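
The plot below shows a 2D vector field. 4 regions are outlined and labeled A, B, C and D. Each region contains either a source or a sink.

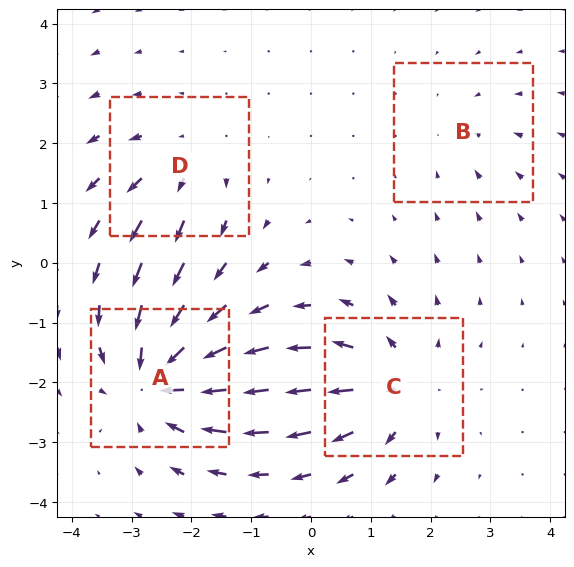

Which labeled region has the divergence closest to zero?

Divergence at each region's feature centre — A: about -7, B: about -2, C: about +5, D: about +3. Region B is closest to zero.

B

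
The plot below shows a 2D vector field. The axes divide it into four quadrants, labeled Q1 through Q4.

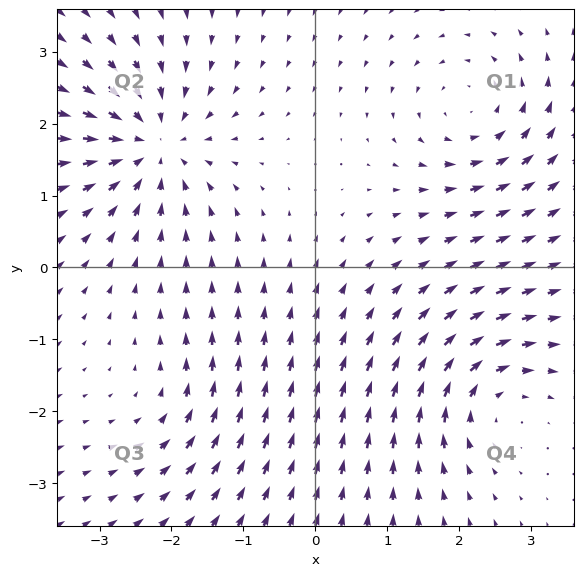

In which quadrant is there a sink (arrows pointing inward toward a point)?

The sink sits at approximately (-2.3, 1.7), which lies in quadrant Q2. The divergence there is about -6, negative as expected for a sink.

Q2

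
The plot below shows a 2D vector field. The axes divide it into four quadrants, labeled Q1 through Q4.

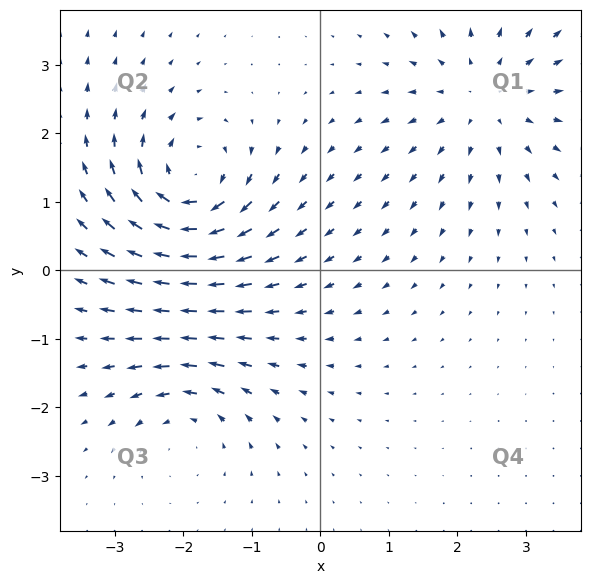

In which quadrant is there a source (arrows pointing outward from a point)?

Q1

The source sits at approximately (2.4, 2.5), which lies in quadrant Q1. The divergence there is about +3, positive as expected for a source.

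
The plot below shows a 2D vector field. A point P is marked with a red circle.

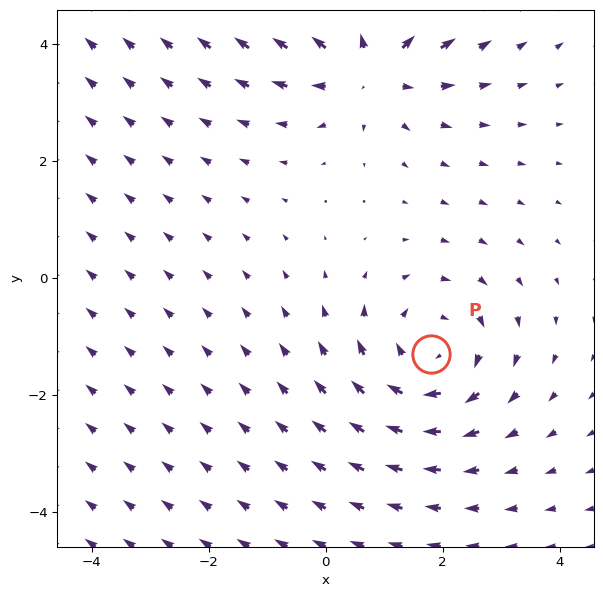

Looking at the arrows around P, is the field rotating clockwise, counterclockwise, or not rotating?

clockwise

Near P at (1.8, -1.3) the arrows circulate clockwise. The curl (z-component) there is about -3; negative curl means clockwise rotation.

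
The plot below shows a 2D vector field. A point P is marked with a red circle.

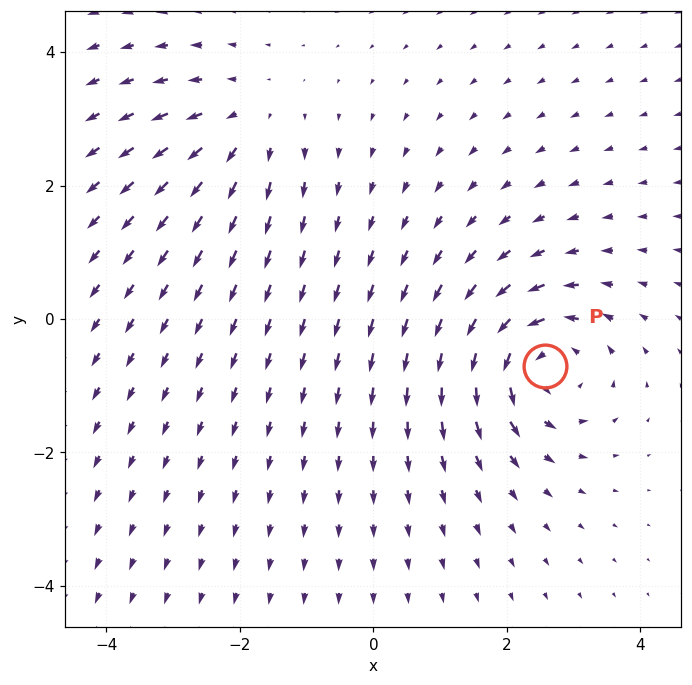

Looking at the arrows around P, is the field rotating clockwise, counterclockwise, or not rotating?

counterclockwise

Near P at (2.6, -0.7) the arrows circulate counterclockwise. The curl (z-component) there is about +5; positive curl means counterclockwise rotation.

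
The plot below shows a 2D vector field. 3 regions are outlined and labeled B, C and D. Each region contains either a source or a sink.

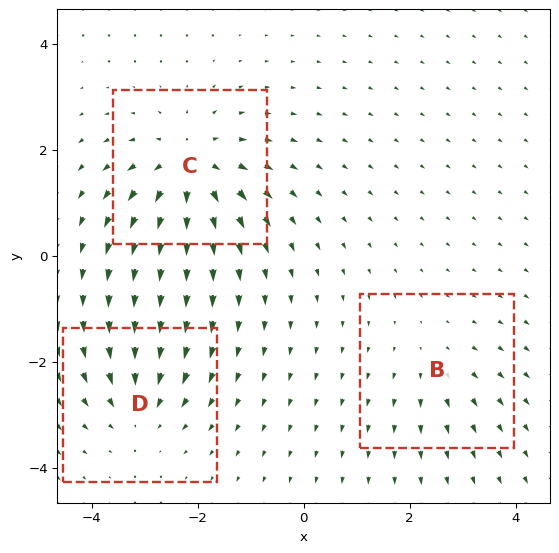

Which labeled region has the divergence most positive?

C

Divergence at each region's feature centre — B: about +2, C: about +5, D: about -3. Region C is most positive.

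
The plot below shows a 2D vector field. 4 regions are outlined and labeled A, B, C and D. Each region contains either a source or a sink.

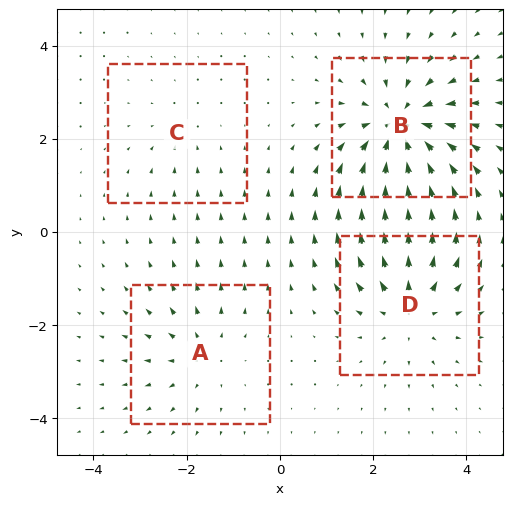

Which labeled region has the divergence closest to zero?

Divergence at each region's feature centre — A: about +3, B: about -7, C: about -2, D: about +5. Region C is closest to zero.

C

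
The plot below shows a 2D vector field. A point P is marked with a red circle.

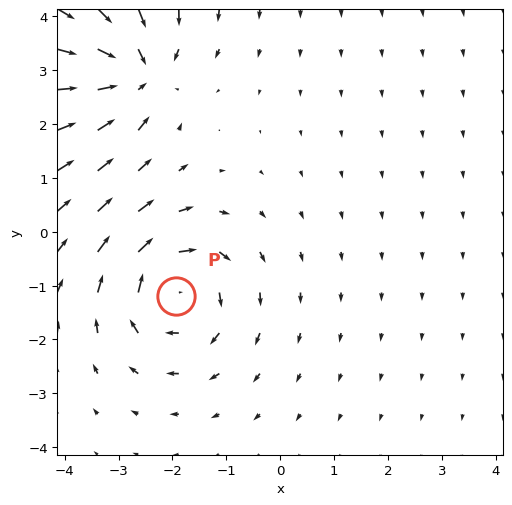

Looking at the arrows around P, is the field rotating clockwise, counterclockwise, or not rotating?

Near P at (-1.9, -1.2) the arrows circulate clockwise. The curl (z-component) there is about -4; negative curl means clockwise rotation.

clockwise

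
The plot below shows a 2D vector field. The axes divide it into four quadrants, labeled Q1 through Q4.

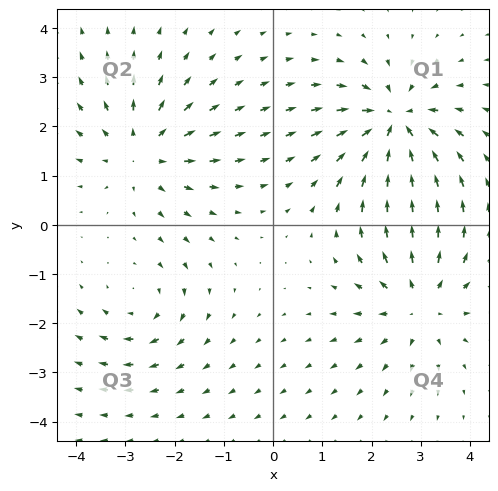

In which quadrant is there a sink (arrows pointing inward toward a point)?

Q1

The sink sits at approximately (2.5, 2.1), which lies in quadrant Q1. The divergence there is about -6, negative as expected for a sink.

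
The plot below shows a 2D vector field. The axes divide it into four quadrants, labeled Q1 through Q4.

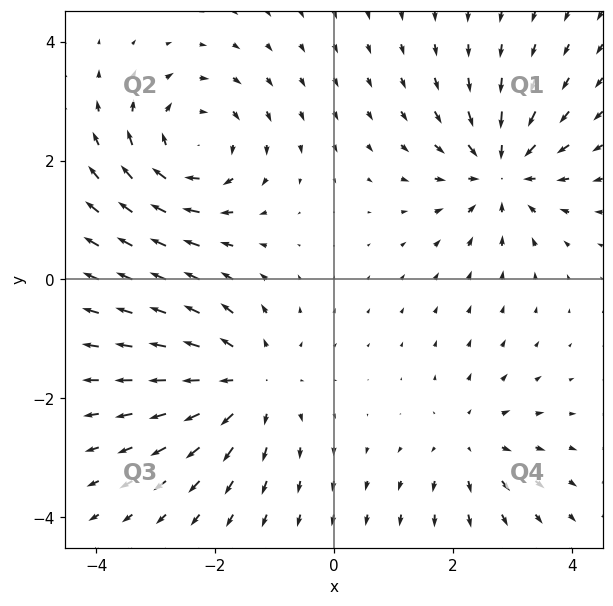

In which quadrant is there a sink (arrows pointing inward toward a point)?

The sink sits at approximately (2.8, 1.8), which lies in quadrant Q1. The divergence there is about -5, negative as expected for a sink.

Q1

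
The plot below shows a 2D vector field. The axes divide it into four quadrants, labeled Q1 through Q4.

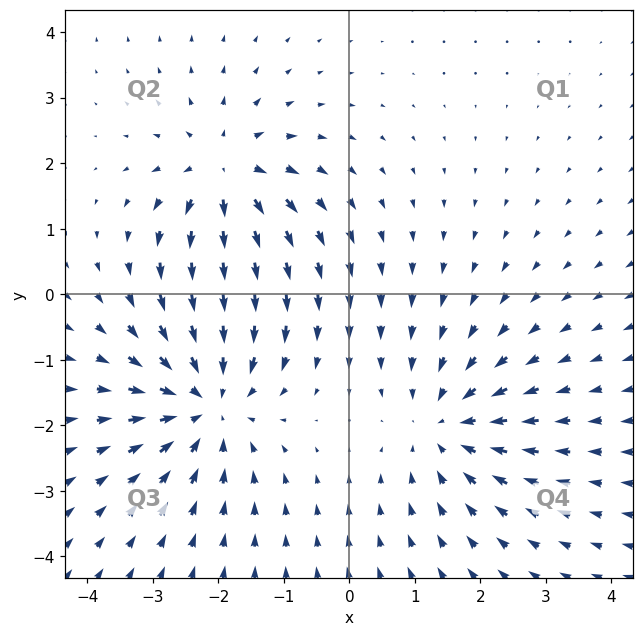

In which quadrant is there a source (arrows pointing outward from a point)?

Q2

The source sits at approximately (-1.9, 1.9), which lies in quadrant Q2. The divergence there is about +5, positive as expected for a source.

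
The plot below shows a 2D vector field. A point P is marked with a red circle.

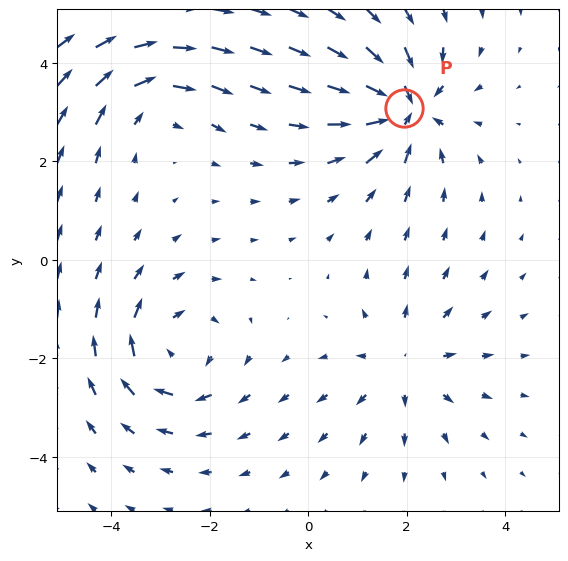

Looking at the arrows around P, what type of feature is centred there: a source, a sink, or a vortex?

sink

At P (2.0, 3.1) the arrows converge inward. Divergence about -5, curl ≈0 — negative divergence with near-zero curl is a sink.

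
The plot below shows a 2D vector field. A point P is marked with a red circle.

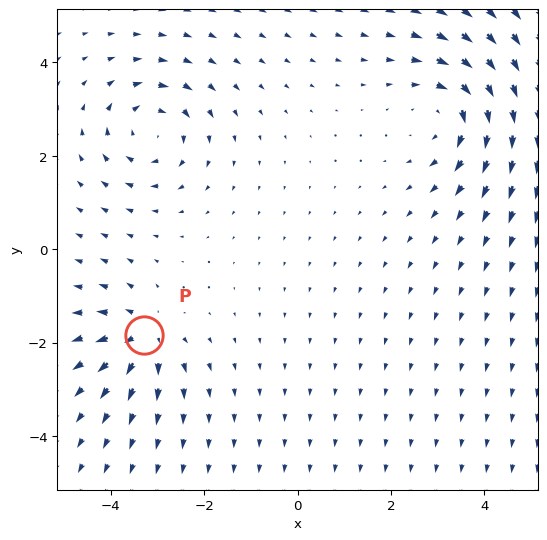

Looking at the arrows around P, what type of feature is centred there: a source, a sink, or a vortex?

At P (-3.3, -1.8) the arrows spread outward. Divergence about +4, curl ≈0 — positive divergence with near-zero curl is a source.

source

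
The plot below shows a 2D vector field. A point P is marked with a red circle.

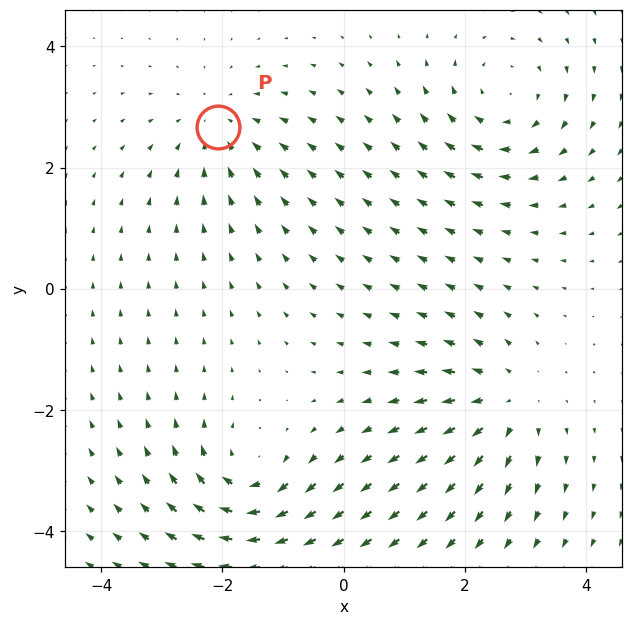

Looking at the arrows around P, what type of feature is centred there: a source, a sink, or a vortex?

At P (-2.1, 2.7) the arrows converge inward. Divergence about -3, curl ≈0 — negative divergence with near-zero curl is a sink.

sink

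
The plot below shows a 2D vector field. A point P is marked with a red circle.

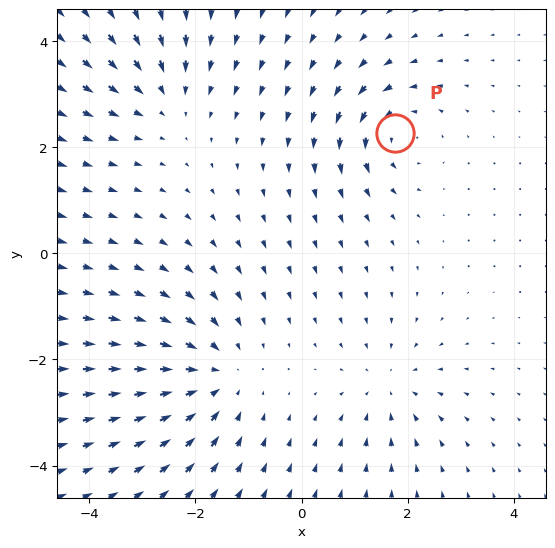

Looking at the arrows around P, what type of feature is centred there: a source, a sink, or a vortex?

At P (1.8, 2.3) the arrows circulate counterclockwise. Divergence ≈0, curl about +4 — near-zero divergence with nonzero curl is a vortex.

vortex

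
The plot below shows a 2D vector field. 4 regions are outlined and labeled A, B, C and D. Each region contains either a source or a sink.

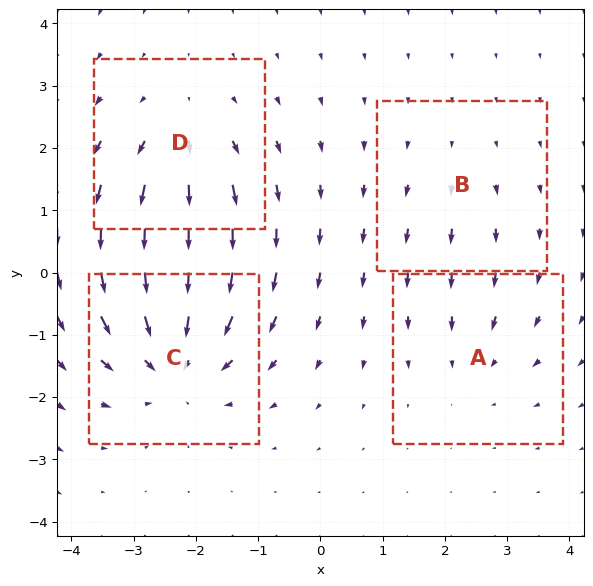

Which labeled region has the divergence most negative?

C

Divergence at each region's feature centre — A: about -3, B: about +2, C: about -7, D: about +4. Region C is most negative.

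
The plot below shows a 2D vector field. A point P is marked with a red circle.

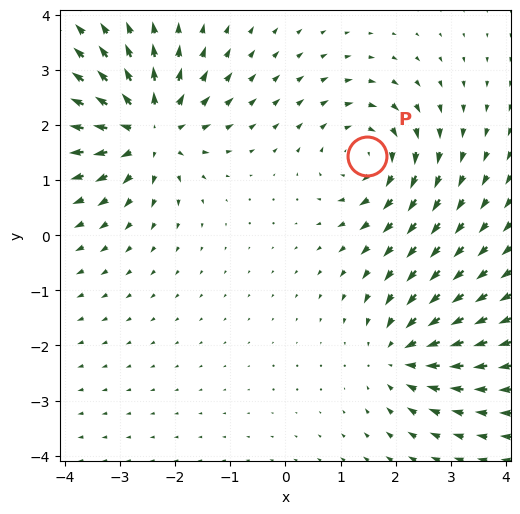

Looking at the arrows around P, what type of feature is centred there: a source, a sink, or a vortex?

vortex

At P (1.5, 1.4) the arrows circulate clockwise. Divergence ≈0, curl about -4 — near-zero divergence with nonzero curl is a vortex.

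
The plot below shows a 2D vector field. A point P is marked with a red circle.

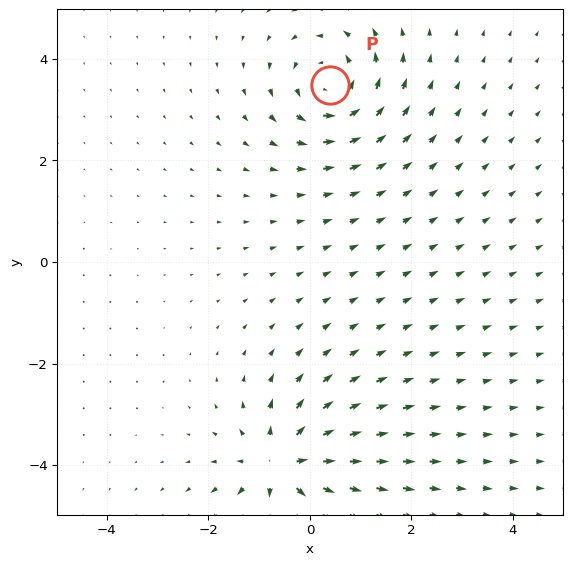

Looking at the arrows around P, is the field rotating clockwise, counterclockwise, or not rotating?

Near P at (0.4, 3.5) the arrows circulate counterclockwise. The curl (z-component) there is about +5; positive curl means counterclockwise rotation.

counterclockwise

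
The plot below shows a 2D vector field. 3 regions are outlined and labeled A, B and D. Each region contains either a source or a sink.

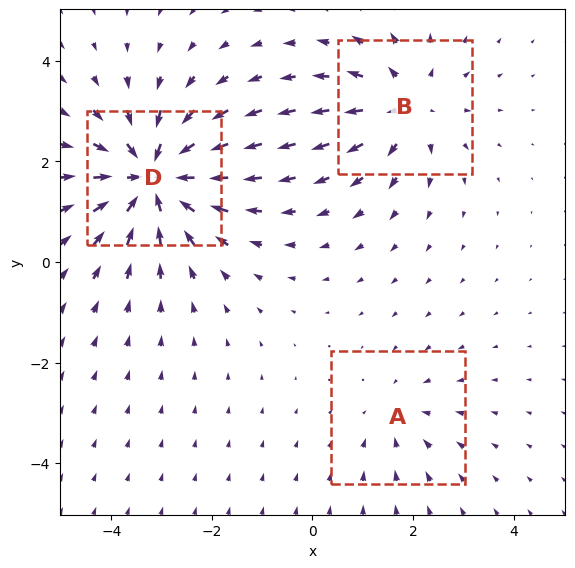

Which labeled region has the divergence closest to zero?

Divergence at each region's feature centre — A: about -2, B: about +3, D: about -5. Region A is closest to zero.

A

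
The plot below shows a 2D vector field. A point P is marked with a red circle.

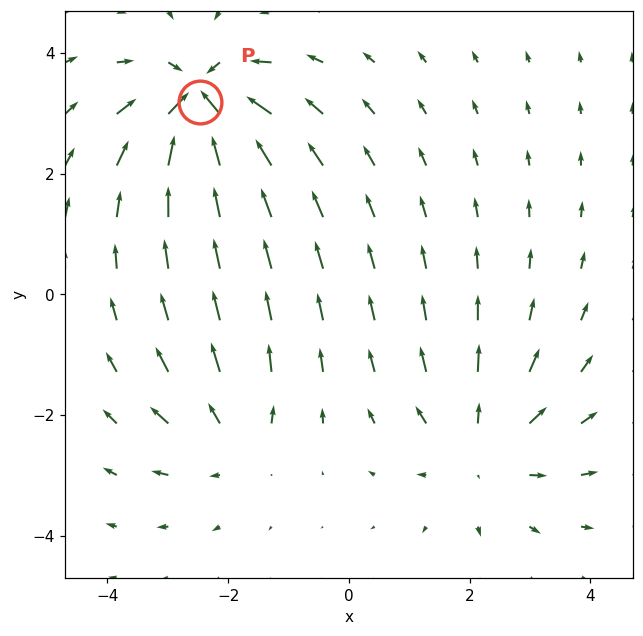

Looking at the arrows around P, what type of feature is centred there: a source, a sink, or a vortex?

At P (-2.5, 3.2) the arrows converge inward. Divergence about -6, curl ≈0 — negative divergence with near-zero curl is a sink.

sink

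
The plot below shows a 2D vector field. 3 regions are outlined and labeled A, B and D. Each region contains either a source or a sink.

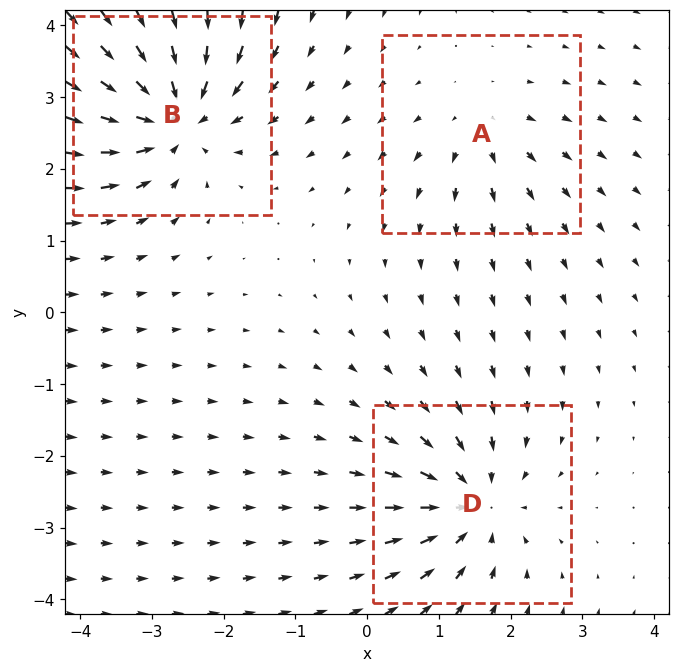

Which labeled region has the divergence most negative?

B

Divergence at each region's feature centre — A: about +2, B: about -6, D: about -4. Region B is most negative.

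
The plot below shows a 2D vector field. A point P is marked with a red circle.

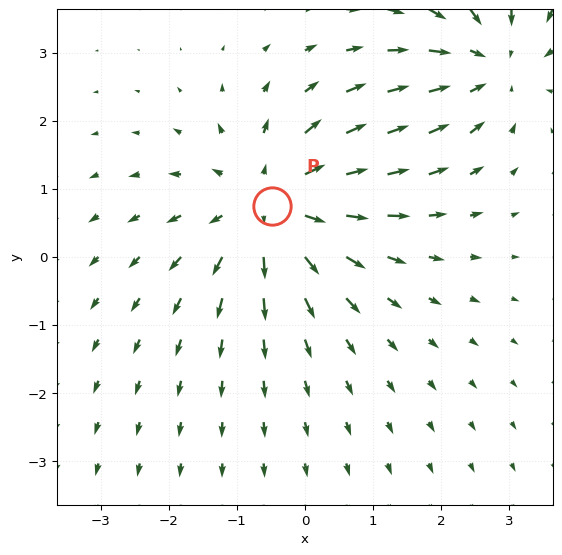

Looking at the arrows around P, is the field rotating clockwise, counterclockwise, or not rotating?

not rotating

Near P at (-0.5, 0.7) the arrows show no circulation. The curl there is ≈0.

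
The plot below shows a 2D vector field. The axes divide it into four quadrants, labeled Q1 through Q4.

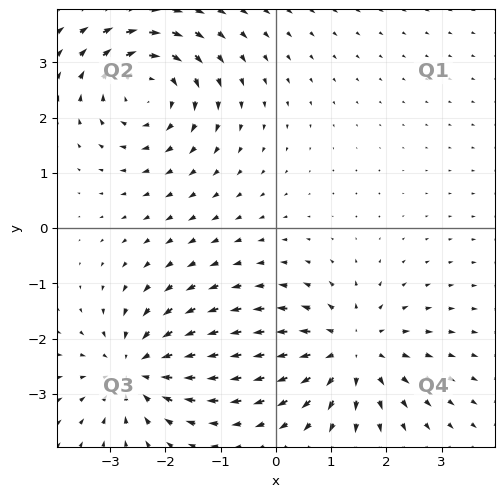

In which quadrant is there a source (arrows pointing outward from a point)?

The source sits at approximately (1.4, -2.2), which lies in quadrant Q4. The divergence there is about +4, positive as expected for a source.

Q4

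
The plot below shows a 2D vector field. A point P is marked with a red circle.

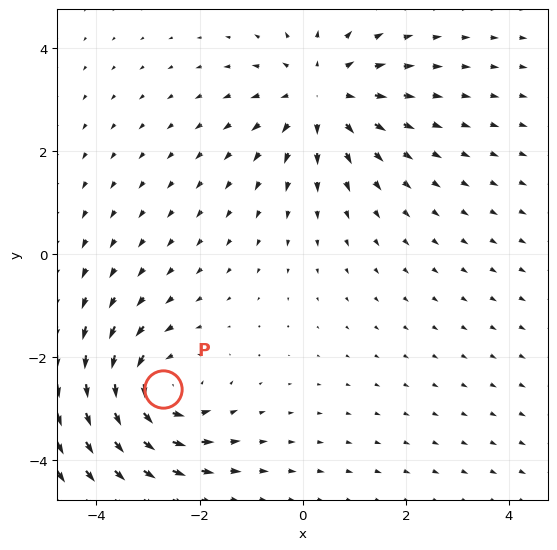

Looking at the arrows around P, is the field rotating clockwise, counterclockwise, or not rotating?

counterclockwise

Near P at (-2.7, -2.6) the arrows circulate counterclockwise. The curl (z-component) there is about +4; positive curl means counterclockwise rotation.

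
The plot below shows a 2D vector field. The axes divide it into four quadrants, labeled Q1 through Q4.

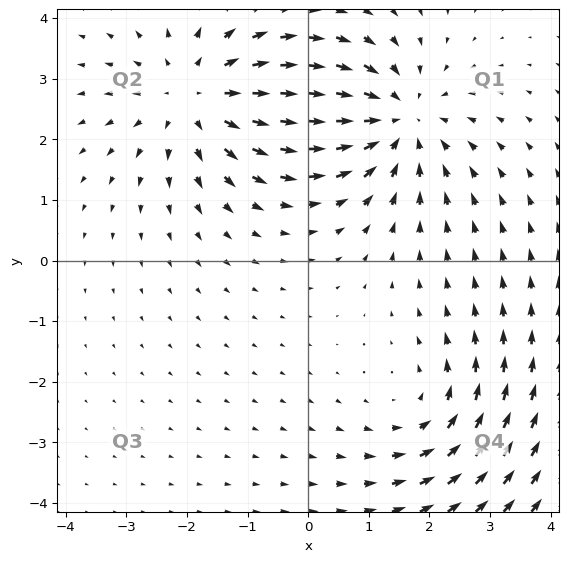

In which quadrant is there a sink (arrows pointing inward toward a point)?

Q1

The sink sits at approximately (1.5, 2.3), which lies in quadrant Q1. The divergence there is about -4, negative as expected for a sink.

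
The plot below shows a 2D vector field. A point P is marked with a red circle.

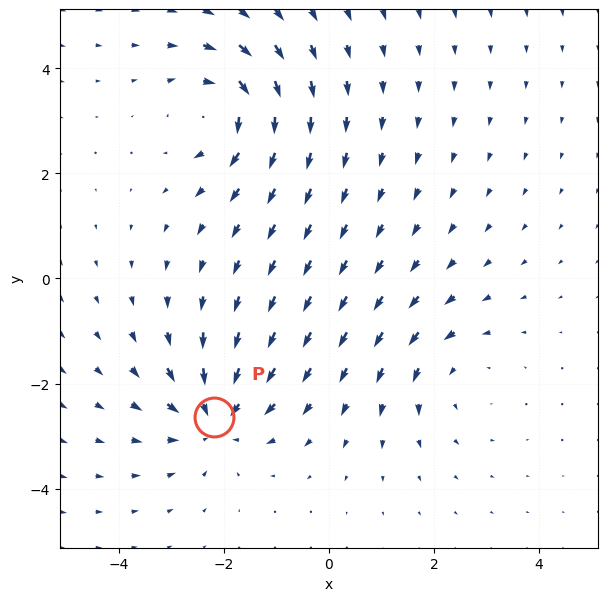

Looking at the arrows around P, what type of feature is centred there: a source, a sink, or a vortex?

sink

At P (-2.2, -2.6) the arrows converge inward. Divergence about -4, curl ≈0 — negative divergence with near-zero curl is a sink.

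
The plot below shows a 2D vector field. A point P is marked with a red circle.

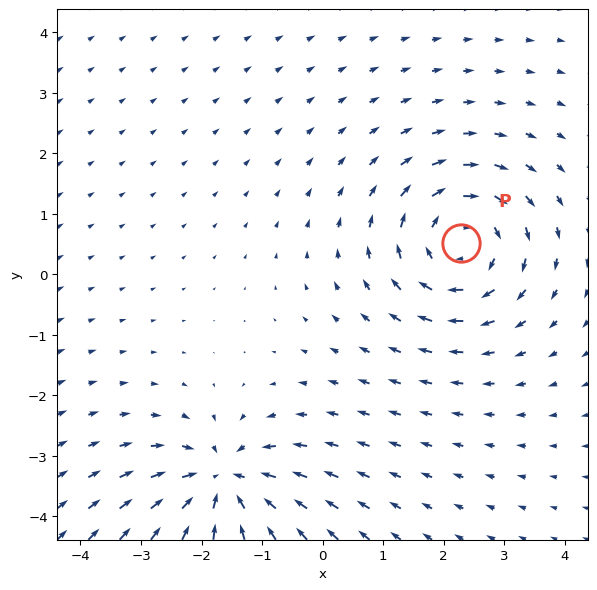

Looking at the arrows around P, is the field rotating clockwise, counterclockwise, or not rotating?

Near P at (2.3, 0.5) the arrows circulate clockwise. The curl (z-component) there is about -4; negative curl means clockwise rotation.

clockwise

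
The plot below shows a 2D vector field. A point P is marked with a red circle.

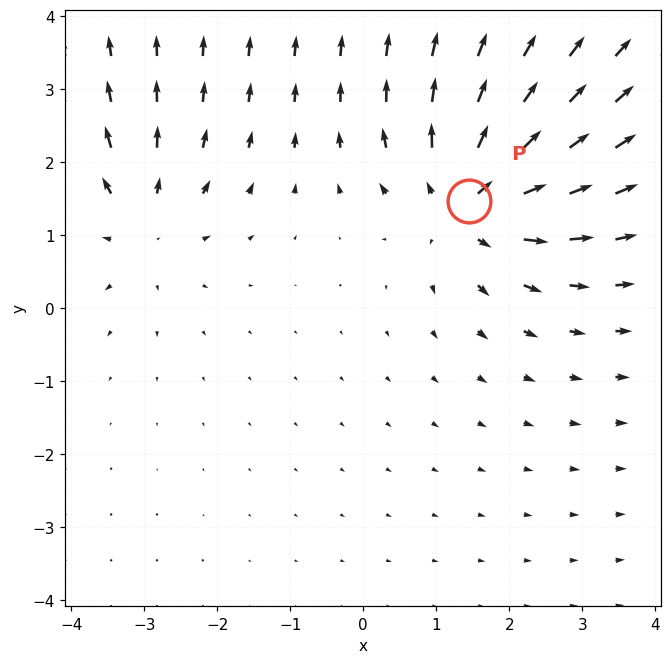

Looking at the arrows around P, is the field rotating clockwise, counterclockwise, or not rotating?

not rotating

Near P at (1.4, 1.5) the arrows show no circulation. The curl there is ≈0.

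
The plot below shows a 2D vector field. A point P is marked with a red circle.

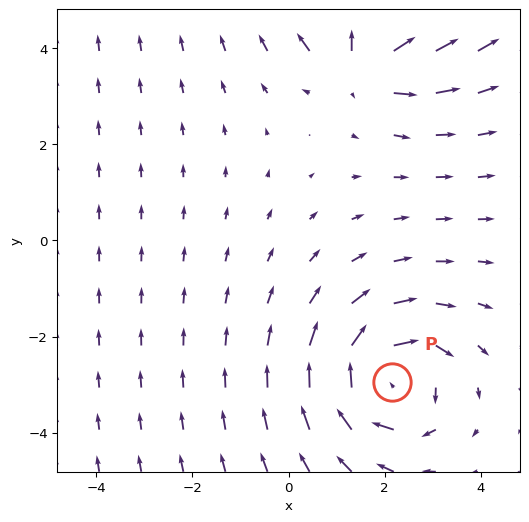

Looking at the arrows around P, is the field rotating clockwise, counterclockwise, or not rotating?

clockwise

Near P at (2.2, -2.9) the arrows circulate clockwise. The curl (z-component) there is about -4; negative curl means clockwise rotation.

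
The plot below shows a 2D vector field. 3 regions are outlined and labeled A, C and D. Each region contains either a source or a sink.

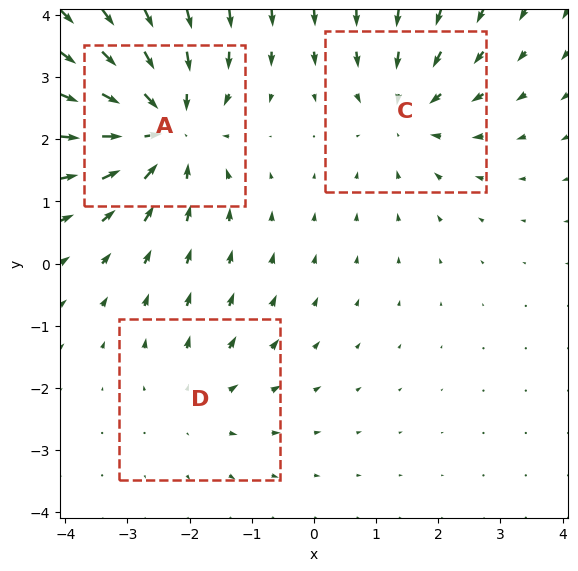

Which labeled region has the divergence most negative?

Divergence at each region's feature centre — A: about -5, C: about -3, D: about +2. Region A is most negative.

A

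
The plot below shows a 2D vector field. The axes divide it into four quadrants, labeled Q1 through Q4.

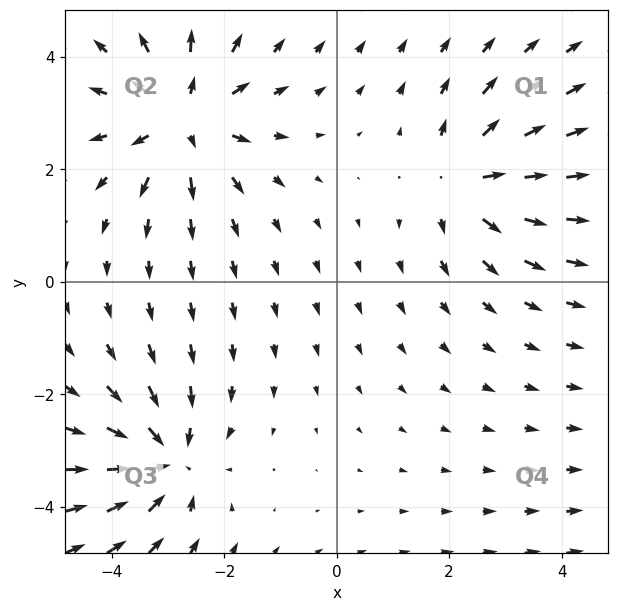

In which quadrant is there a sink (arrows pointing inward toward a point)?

Q3

The sink sits at approximately (-3.0, -3.2), which lies in quadrant Q3. The divergence there is about -4, negative as expected for a sink.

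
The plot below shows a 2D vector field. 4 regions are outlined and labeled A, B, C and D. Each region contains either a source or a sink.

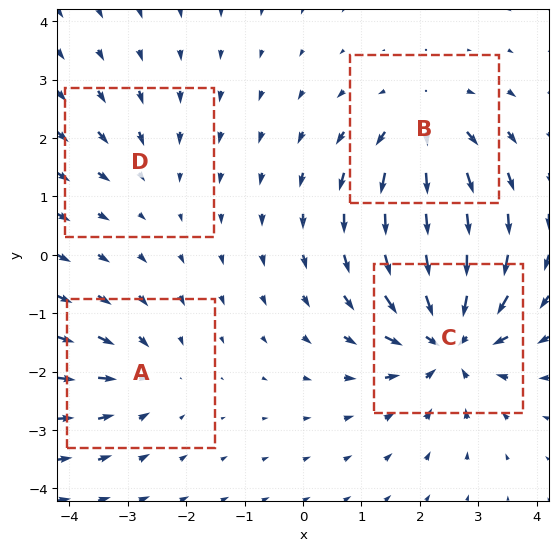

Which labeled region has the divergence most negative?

Divergence at each region's feature centre — A: about -3, B: about +5, C: about -7, D: about -2. Region C is most negative.

C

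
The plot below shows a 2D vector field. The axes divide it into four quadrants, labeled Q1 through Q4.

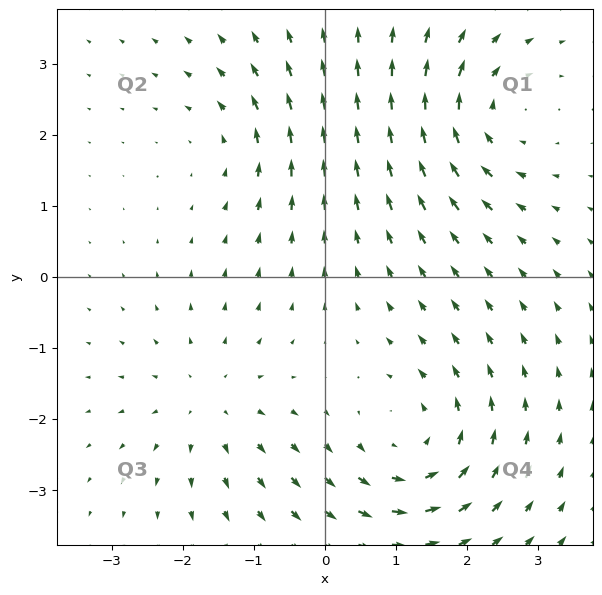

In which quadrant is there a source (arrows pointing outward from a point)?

Q3

The source sits at approximately (-1.6, -1.8), which lies in quadrant Q3. The divergence there is about +3, positive as expected for a source.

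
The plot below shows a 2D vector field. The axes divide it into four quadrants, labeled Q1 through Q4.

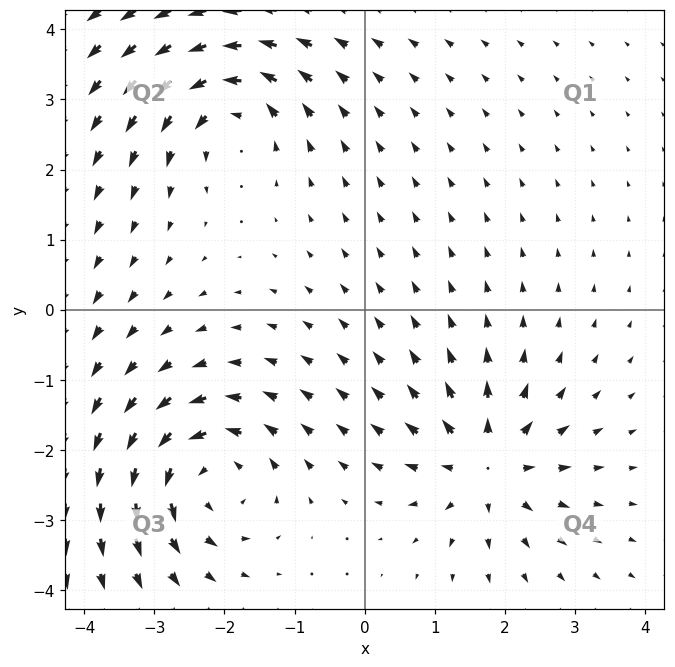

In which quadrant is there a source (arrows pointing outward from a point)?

The source sits at approximately (1.7, -2.2), which lies in quadrant Q4. The divergence there is about +4, positive as expected for a source.

Q4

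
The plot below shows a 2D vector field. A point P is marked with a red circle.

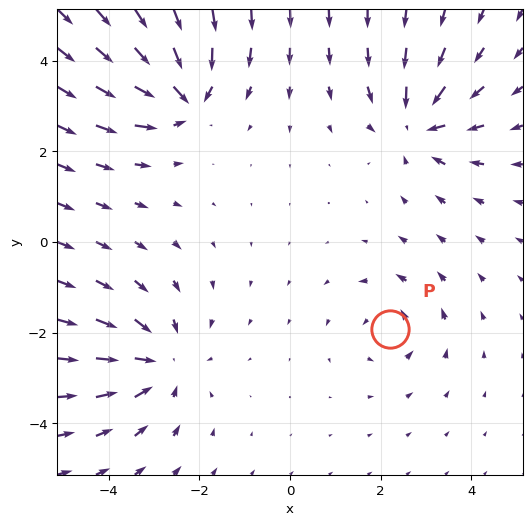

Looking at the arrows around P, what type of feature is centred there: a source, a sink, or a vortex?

vortex

At P (2.2, -1.9) the arrows circulate counterclockwise. Divergence ≈0, curl about +4 — near-zero divergence with nonzero curl is a vortex.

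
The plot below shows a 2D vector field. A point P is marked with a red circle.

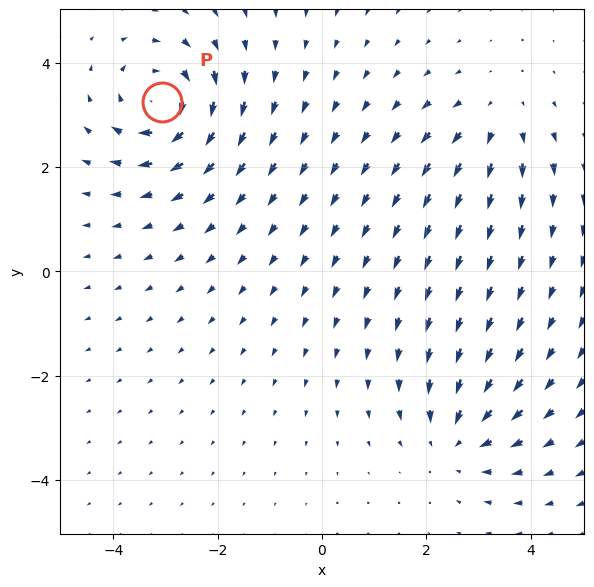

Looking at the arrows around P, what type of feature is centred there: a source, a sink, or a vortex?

At P (-3.1, 3.2) the arrows circulate clockwise. Divergence ≈0, curl about -6 — near-zero divergence with nonzero curl is a vortex.

vortex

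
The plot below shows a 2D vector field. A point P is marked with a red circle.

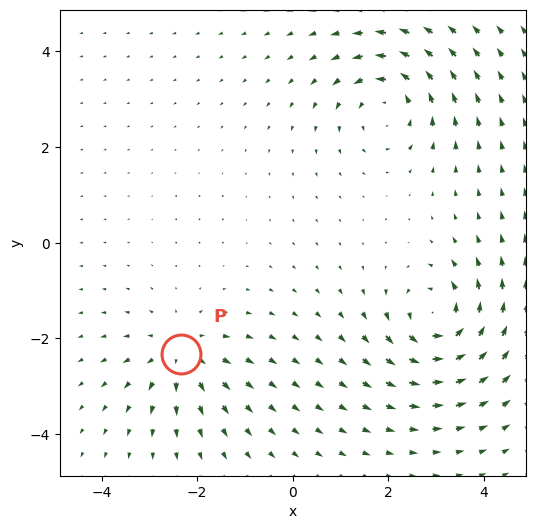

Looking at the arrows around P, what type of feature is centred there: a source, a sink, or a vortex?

At P (-2.3, -2.3) the arrows spread outward. Divergence about +4, curl ≈0 — positive divergence with near-zero curl is a source.

source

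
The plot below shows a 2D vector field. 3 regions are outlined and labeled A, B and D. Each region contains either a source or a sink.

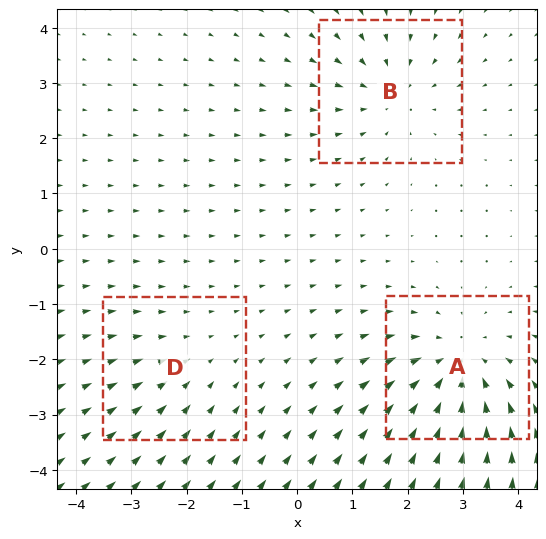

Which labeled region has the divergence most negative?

A

Divergence at each region's feature centre — A: about -4, B: about -3, D: about -2. Region A is most negative.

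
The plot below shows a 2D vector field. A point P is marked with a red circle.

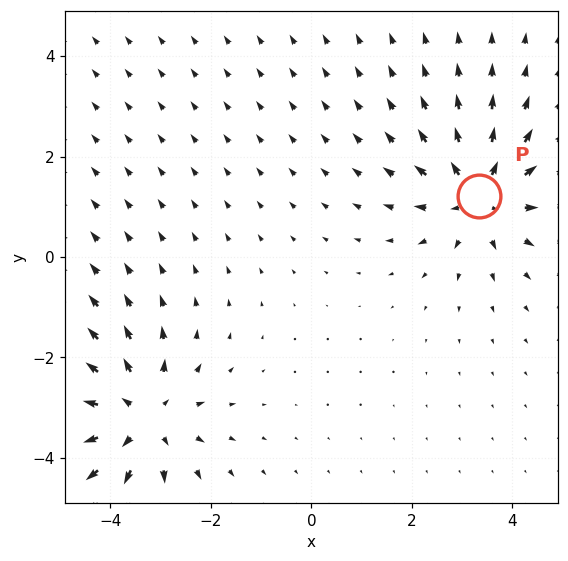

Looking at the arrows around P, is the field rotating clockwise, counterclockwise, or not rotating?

not rotating

Near P at (3.3, 1.2) the arrows show no circulation. The curl there is ≈0.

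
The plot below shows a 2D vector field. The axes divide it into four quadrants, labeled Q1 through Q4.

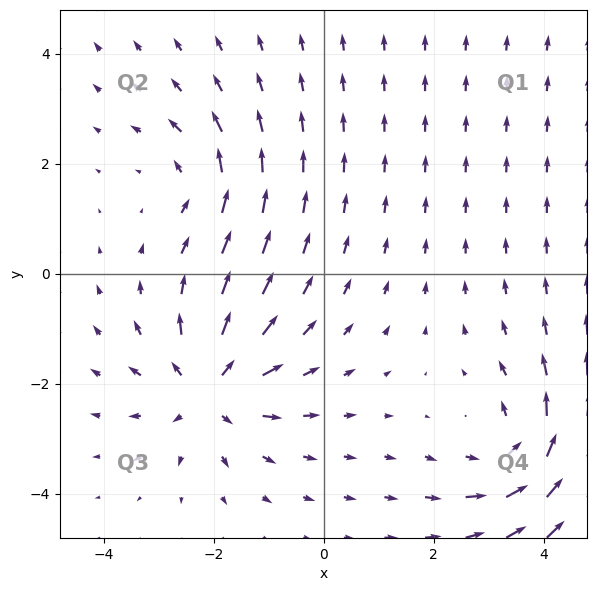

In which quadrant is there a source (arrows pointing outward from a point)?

The source sits at approximately (-2.1, -2.1), which lies in quadrant Q3. The divergence there is about +5, positive as expected for a source.

Q3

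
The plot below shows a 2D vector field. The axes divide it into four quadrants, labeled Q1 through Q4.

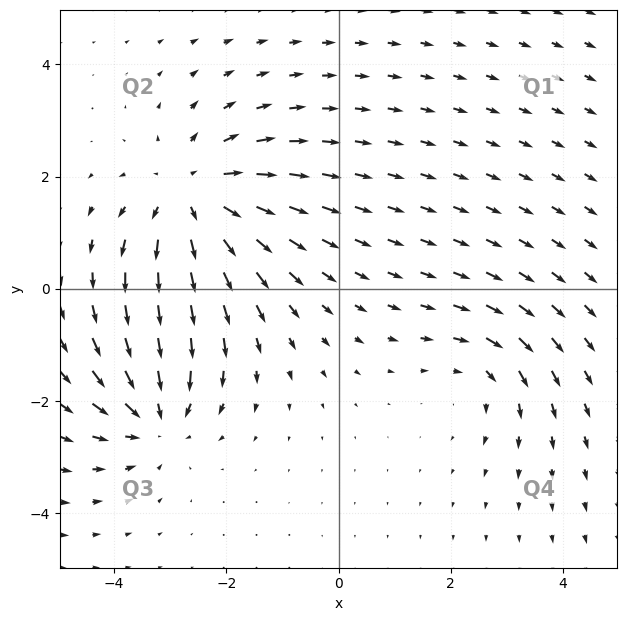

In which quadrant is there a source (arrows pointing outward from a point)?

Q2

The source sits at approximately (-2.6, 1.7), which lies in quadrant Q2. The divergence there is about +4, positive as expected for a source.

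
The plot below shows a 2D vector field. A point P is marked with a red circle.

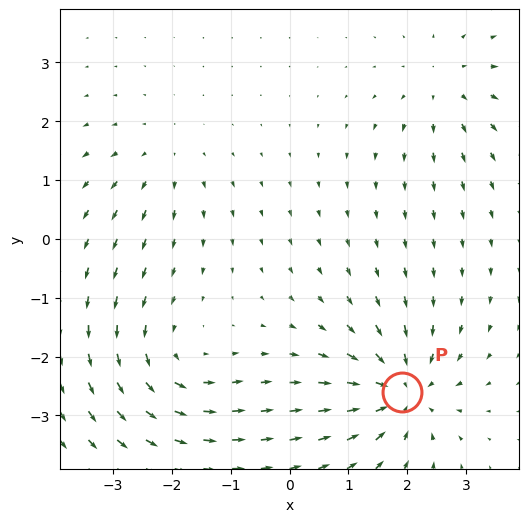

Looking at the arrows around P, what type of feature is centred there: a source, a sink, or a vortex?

At P (1.9, -2.6) the arrows converge inward. Divergence about -6, curl ≈0 — negative divergence with near-zero curl is a sink.

sink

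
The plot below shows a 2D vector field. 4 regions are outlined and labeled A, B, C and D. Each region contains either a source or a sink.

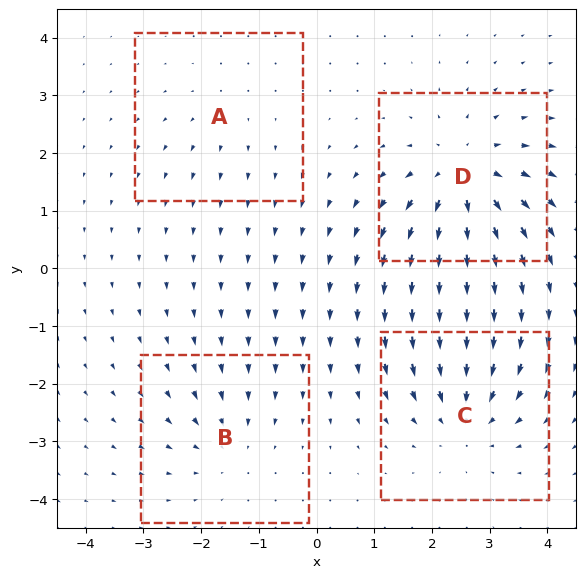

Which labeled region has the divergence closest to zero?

Divergence at each region's feature centre — A: about +2, B: about -3, C: about -5, D: about +6. Region A is closest to zero.

A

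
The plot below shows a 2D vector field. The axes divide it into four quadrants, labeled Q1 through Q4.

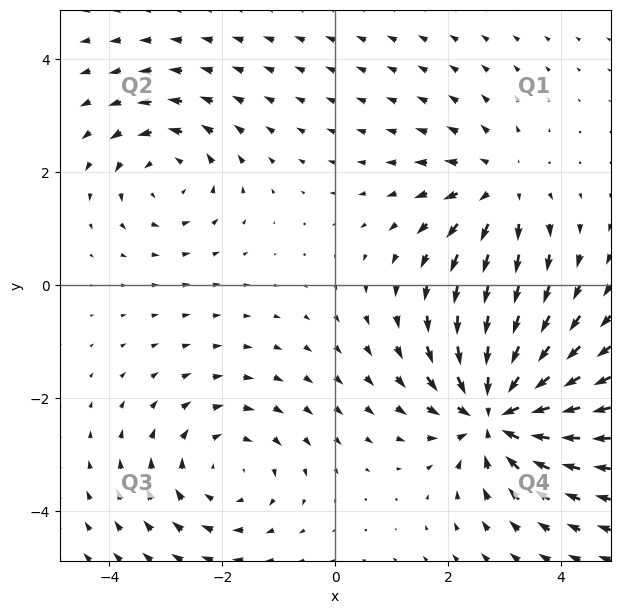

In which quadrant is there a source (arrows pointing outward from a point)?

The source sits at approximately (2.9, 1.7), which lies in quadrant Q1. The divergence there is about +3, positive as expected for a source.

Q1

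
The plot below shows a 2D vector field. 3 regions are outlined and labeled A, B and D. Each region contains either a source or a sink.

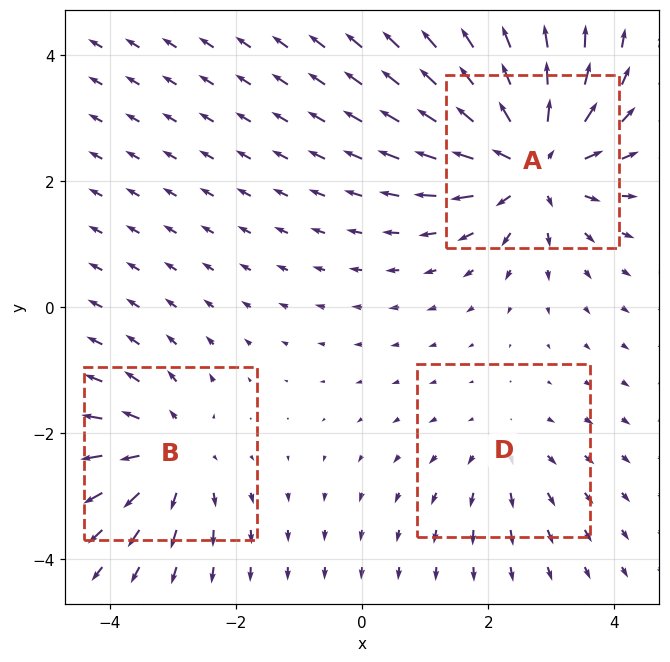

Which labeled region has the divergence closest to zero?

Divergence at each region's feature centre — A: about +5, B: about +3, D: about +2. Region D is closest to zero.

D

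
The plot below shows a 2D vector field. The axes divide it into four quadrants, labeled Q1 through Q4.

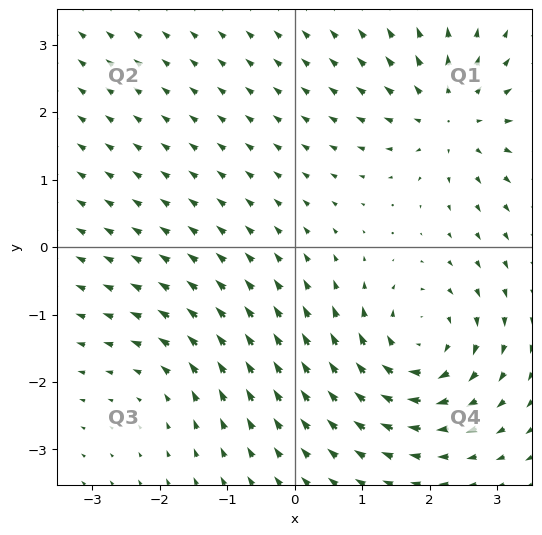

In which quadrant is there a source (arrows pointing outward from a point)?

Q1

The source sits at approximately (2.3, 1.9), which lies in quadrant Q1. The divergence there is about +5, positive as expected for a source.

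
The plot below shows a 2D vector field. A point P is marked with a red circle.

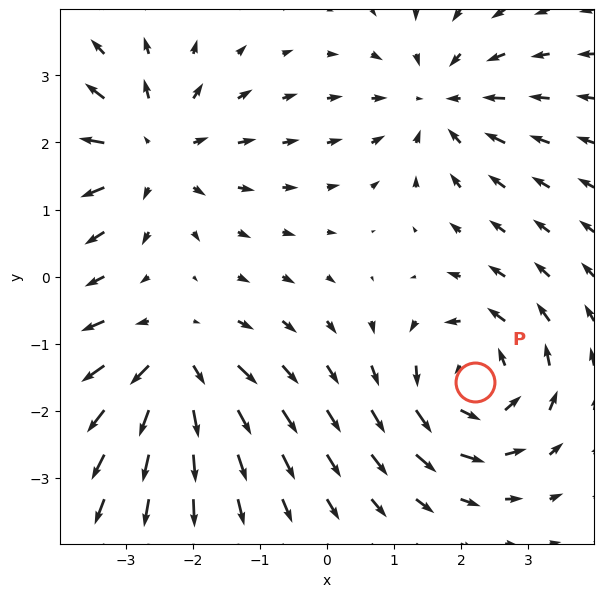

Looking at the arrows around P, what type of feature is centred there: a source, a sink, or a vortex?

At P (2.2, -1.6) the arrows circulate counterclockwise. Divergence ≈0, curl about +6 — near-zero divergence with nonzero curl is a vortex.

vortex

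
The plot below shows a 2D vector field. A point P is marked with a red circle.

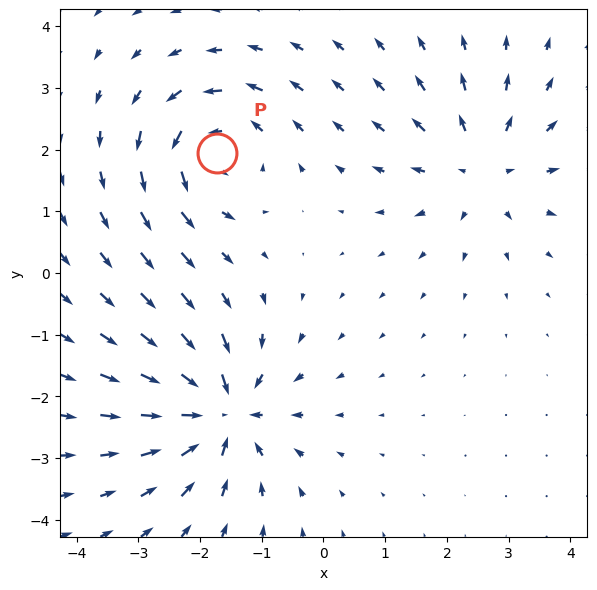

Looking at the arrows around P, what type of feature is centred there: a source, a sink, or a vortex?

vortex

At P (-1.7, 2.0) the arrows circulate counterclockwise. Divergence ≈0, curl about +4 — near-zero divergence with nonzero curl is a vortex.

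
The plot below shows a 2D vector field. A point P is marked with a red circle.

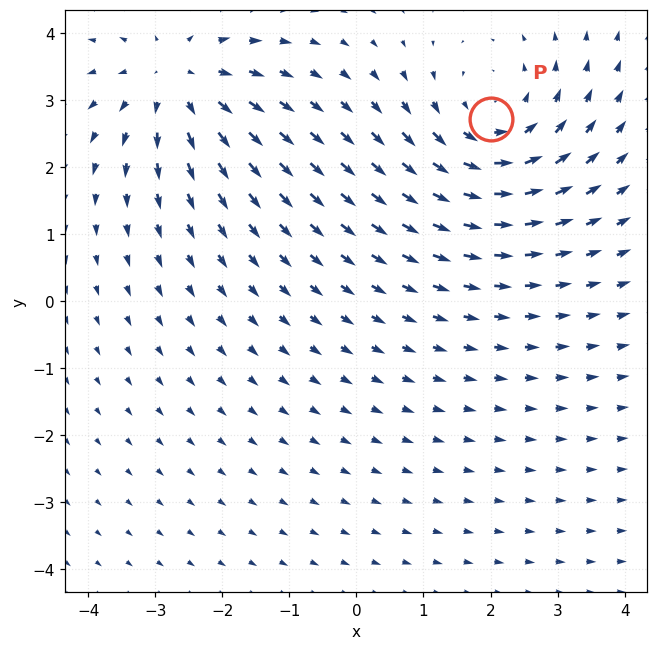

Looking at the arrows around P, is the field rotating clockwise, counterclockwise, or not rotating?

counterclockwise

Near P at (2.0, 2.7) the arrows circulate counterclockwise. The curl (z-component) there is about +4; positive curl means counterclockwise rotation.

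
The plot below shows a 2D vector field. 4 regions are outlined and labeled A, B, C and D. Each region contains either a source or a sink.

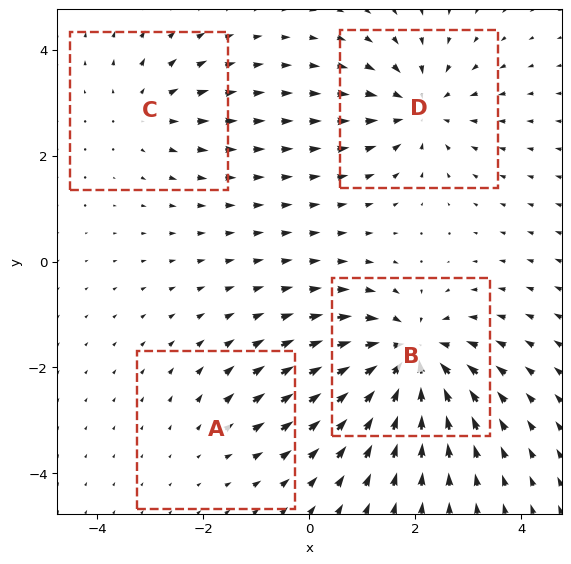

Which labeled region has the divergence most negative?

B

Divergence at each region's feature centre — A: about +2, B: about -7, C: about +3, D: about -5. Region B is most negative.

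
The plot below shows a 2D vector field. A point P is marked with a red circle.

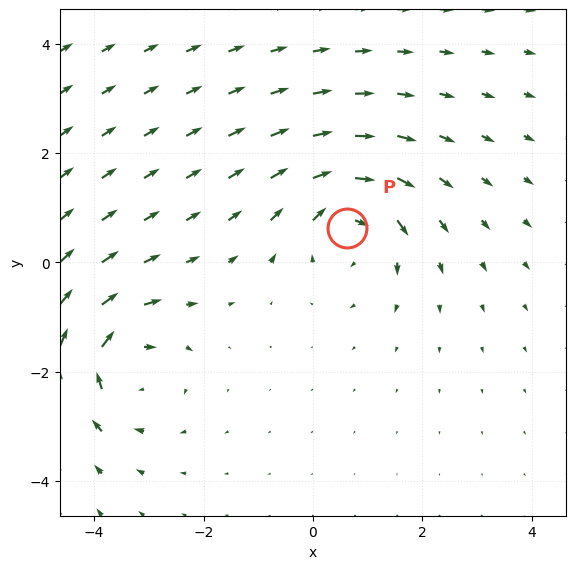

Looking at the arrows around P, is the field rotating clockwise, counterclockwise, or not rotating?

Near P at (0.6, 0.6) the arrows circulate clockwise. The curl (z-component) there is about -6; negative curl means clockwise rotation.

clockwise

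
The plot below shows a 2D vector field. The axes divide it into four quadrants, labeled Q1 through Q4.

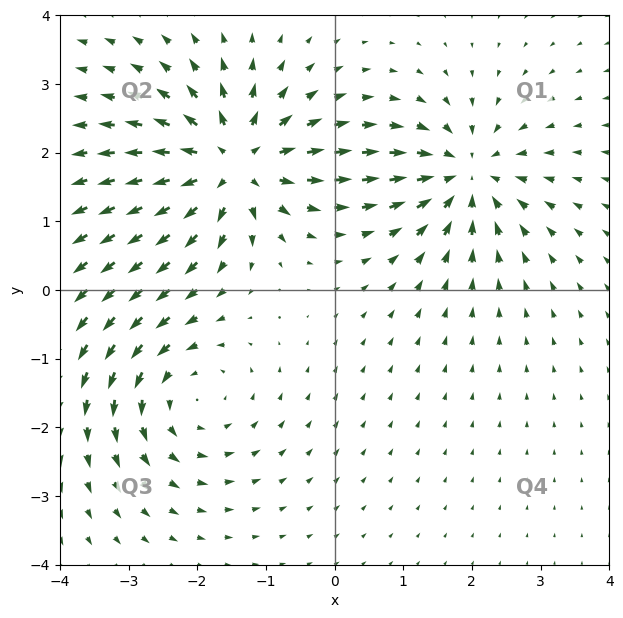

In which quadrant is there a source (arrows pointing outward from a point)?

Q2

The source sits at approximately (-1.5, 1.8), which lies in quadrant Q2. The divergence there is about +6, positive as expected for a source.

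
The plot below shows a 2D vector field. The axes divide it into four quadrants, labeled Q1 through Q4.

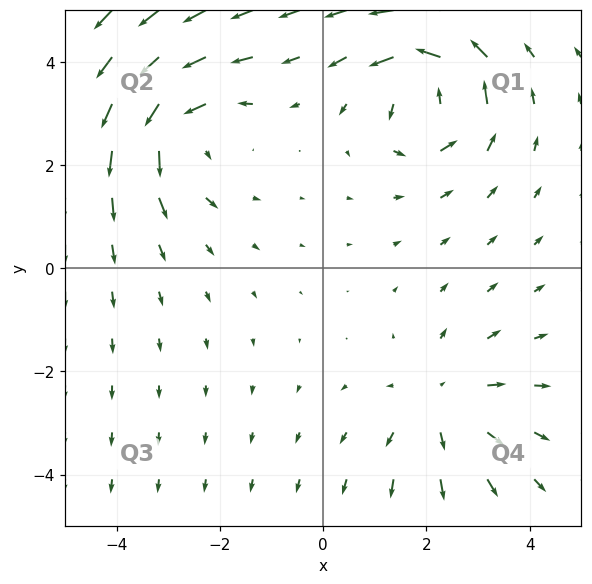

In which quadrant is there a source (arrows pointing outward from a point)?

Q4

The source sits at approximately (2.3, -2.6), which lies in quadrant Q4. The divergence there is about +3, positive as expected for a source.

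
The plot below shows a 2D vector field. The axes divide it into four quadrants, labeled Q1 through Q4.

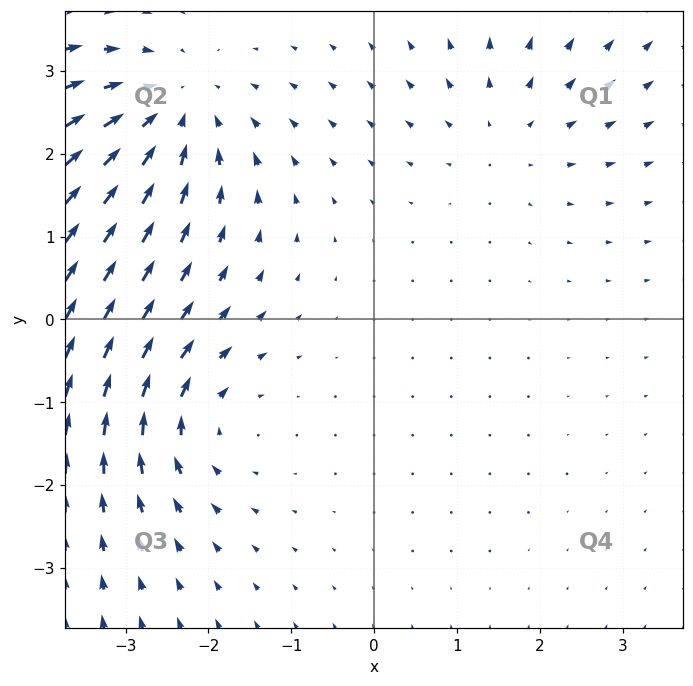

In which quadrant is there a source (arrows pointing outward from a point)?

Q1

The source sits at approximately (1.6, 2.3), which lies in quadrant Q1. The divergence there is about +2, positive as expected for a source.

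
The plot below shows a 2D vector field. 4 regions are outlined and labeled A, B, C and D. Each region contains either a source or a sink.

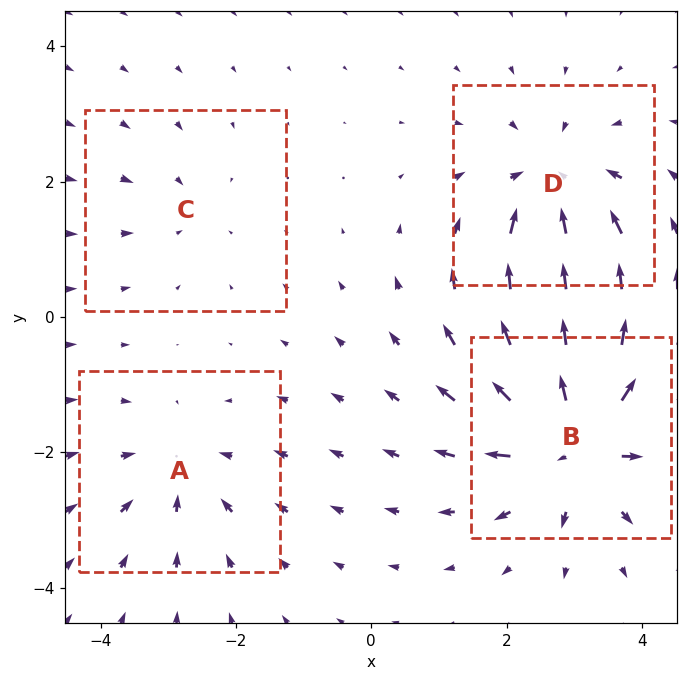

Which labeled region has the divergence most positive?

Divergence at each region's feature centre — A: about -4, B: about +7, C: about -2, D: about -5. Region B is most positive.

B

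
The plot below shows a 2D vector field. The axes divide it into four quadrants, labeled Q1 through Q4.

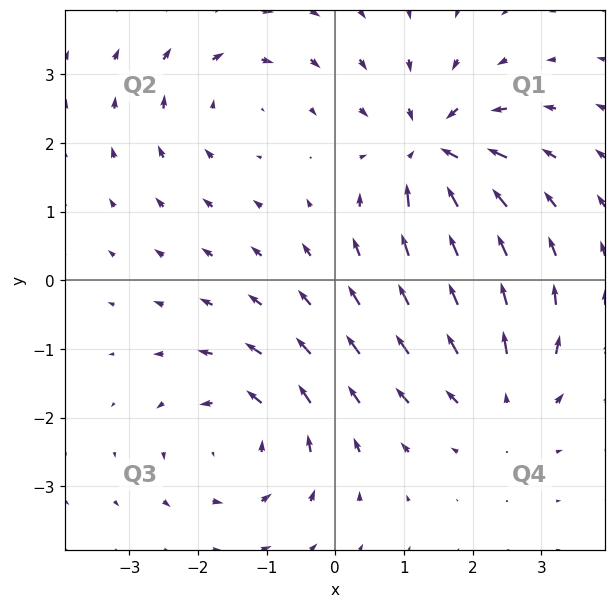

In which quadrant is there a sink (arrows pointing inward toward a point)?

The sink sits at approximately (1.4, 1.9), which lies in quadrant Q1. The divergence there is about -6, negative as expected for a sink.

Q1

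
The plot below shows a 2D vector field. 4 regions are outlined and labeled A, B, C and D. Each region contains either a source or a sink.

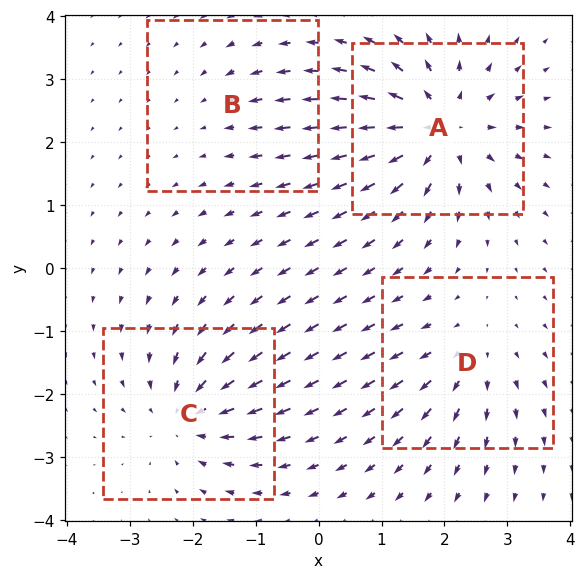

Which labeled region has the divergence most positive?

Divergence at each region's feature centre — A: about +7, B: about -2, C: about -5, D: about +4. Region A is most positive.

A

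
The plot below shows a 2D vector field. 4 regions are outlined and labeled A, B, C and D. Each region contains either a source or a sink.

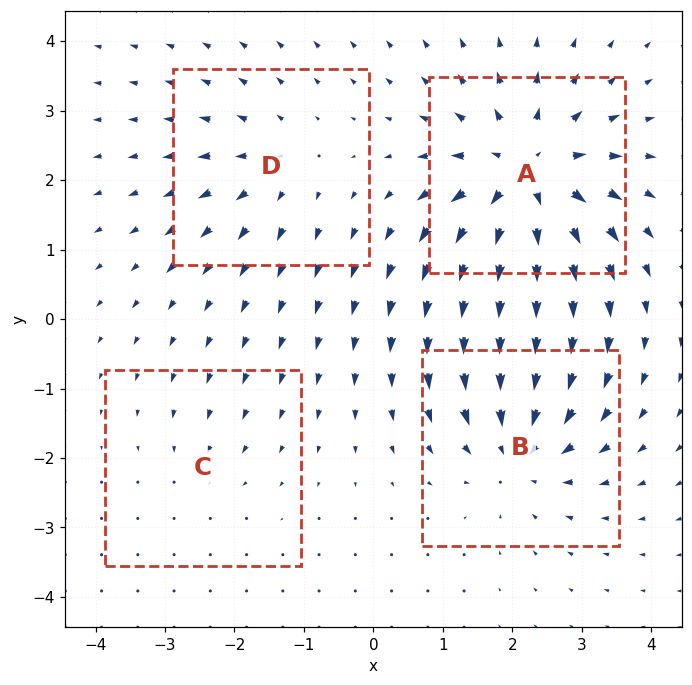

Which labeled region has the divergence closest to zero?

Divergence at each region's feature centre — A: about +8, B: about -6, C: about -2, D: about +3. Region C is closest to zero.

C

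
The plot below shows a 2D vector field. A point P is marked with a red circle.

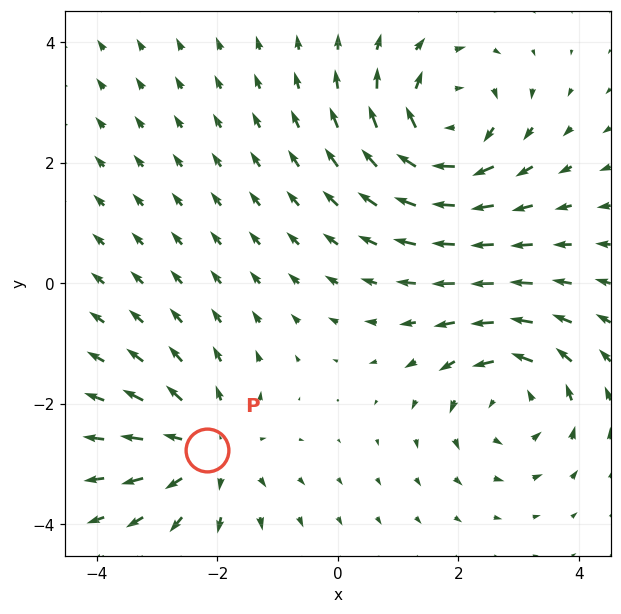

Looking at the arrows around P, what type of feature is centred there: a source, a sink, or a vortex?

source

At P (-2.2, -2.8) the arrows spread outward. Divergence about +3, curl ≈0 — positive divergence with near-zero curl is a source.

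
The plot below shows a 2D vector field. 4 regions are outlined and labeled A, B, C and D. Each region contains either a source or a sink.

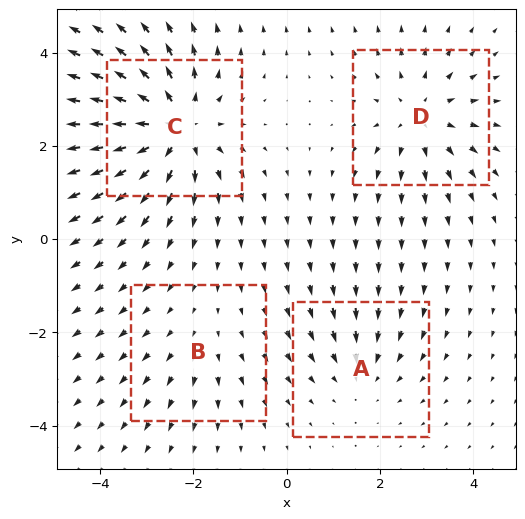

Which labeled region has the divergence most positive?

Divergence at each region's feature centre — A: about -3, B: about +2, C: about +6, D: about +4. Region C is most positive.

C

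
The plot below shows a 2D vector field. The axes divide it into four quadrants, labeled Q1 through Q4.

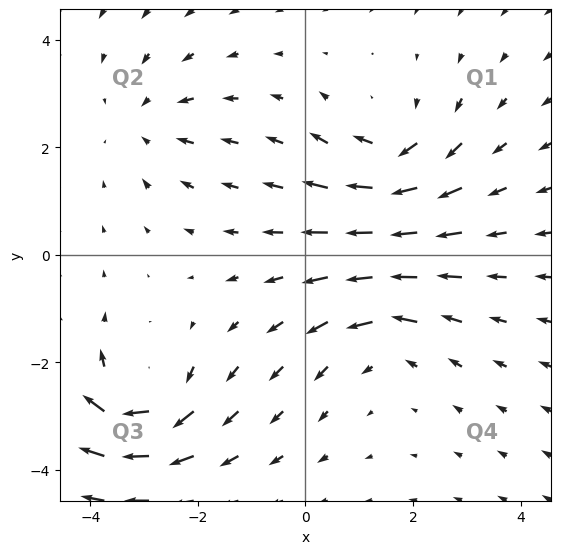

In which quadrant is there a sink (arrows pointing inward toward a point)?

The sink sits at approximately (-2.9, 2.5), which lies in quadrant Q2. The divergence there is about -3, negative as expected for a sink.

Q2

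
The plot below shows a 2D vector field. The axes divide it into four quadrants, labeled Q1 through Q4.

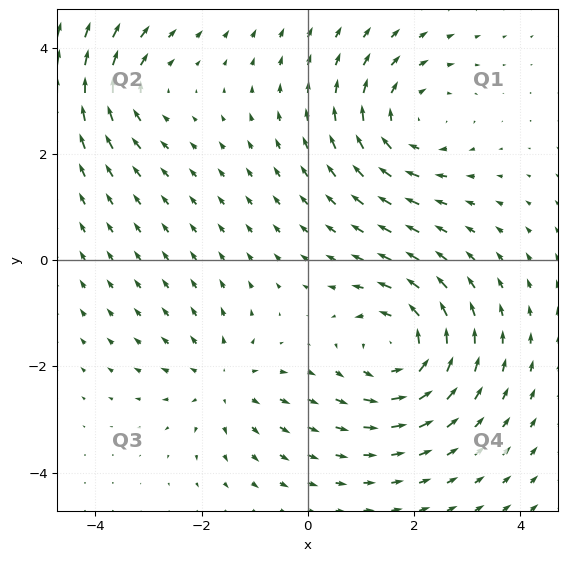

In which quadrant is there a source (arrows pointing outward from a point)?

The source sits at approximately (-1.6, -2.3), which lies in quadrant Q3. The divergence there is about +3, positive as expected for a source.

Q3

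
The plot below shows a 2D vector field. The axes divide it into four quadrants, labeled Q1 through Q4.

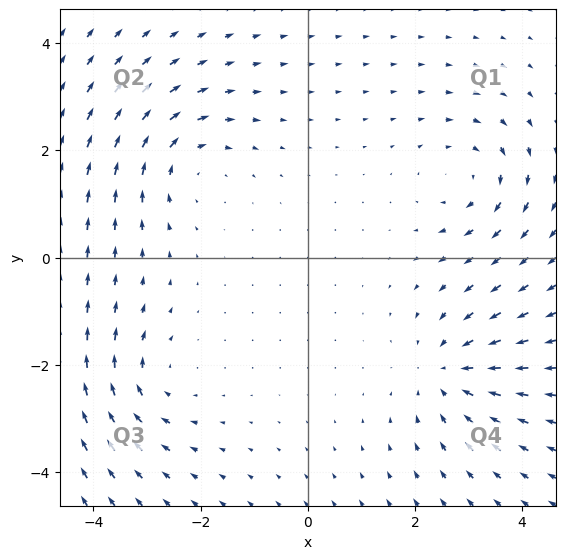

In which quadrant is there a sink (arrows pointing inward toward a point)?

The sink sits at approximately (2.6, -2.1), which lies in quadrant Q4. The divergence there is about -4, negative as expected for a sink.

Q4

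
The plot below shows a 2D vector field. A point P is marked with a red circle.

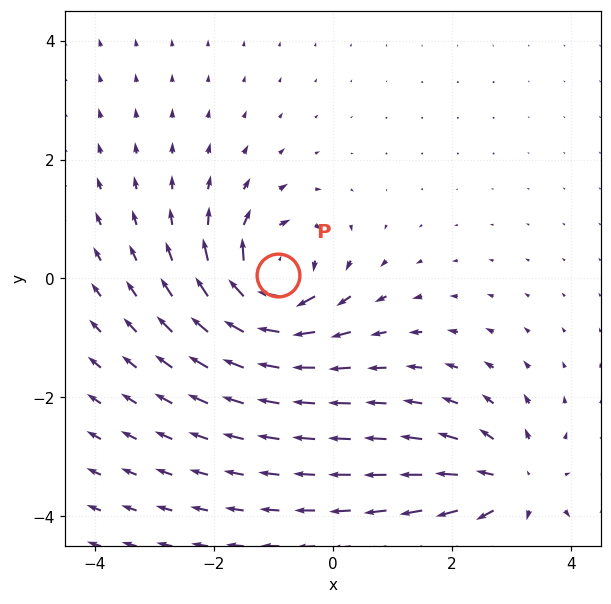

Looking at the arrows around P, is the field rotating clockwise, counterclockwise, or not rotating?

clockwise

Near P at (-0.9, 0.1) the arrows circulate clockwise. The curl (z-component) there is about -5; negative curl means clockwise rotation.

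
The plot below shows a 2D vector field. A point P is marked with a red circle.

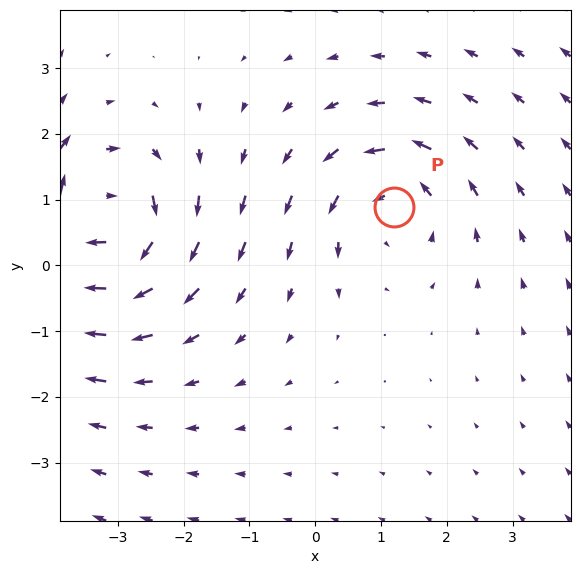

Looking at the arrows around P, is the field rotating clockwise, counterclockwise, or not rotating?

Near P at (1.2, 0.9) the arrows circulate counterclockwise. The curl (z-component) there is about +3; positive curl means counterclockwise rotation.

counterclockwise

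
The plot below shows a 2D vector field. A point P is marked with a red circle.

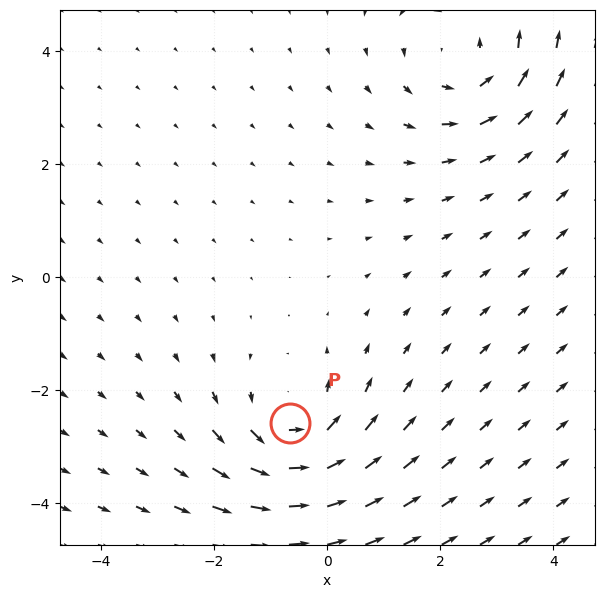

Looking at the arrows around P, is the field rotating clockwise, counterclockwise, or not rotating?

counterclockwise

Near P at (-0.7, -2.6) the arrows circulate counterclockwise. The curl (z-component) there is about +5; positive curl means counterclockwise rotation.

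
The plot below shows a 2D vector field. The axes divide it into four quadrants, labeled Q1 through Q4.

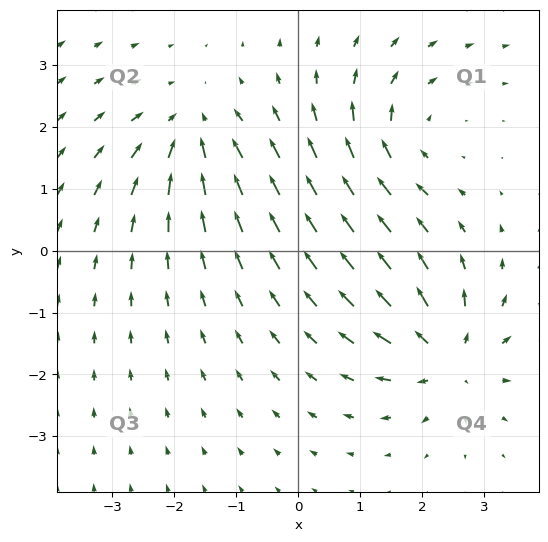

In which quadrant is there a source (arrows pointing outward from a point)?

Q4

The source sits at approximately (2.4, -1.7), which lies in quadrant Q4. The divergence there is about +4, positive as expected for a source.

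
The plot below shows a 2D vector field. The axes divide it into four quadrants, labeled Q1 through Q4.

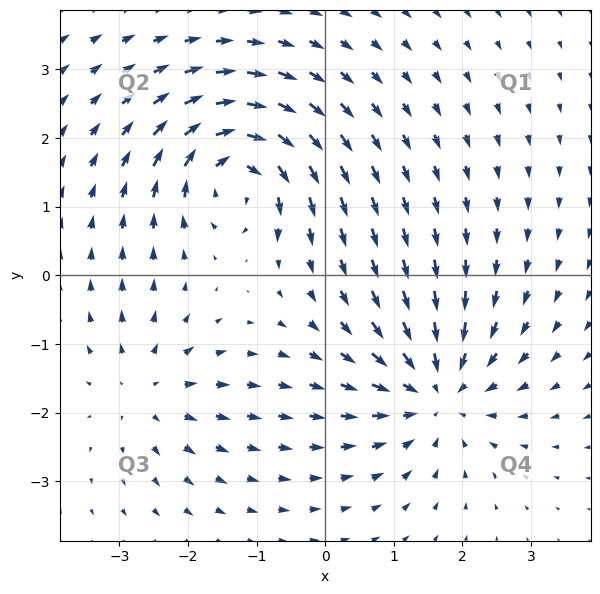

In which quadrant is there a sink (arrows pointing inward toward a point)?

Q4

The sink sits at approximately (1.6, -1.7), which lies in quadrant Q4. The divergence there is about -5, negative as expected for a sink.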